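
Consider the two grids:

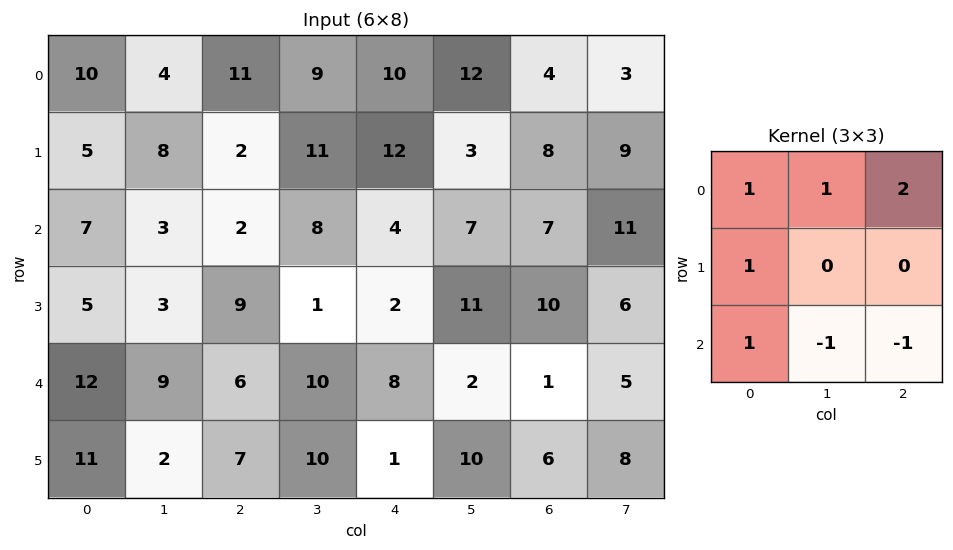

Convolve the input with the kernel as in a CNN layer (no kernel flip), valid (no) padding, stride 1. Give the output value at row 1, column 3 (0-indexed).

The receptive field on the input at this output position is [11 12 3 / 8 4 7 / 1 2 11]. Elementwise product with the kernel and sum: 11·1 + 12·1 + 3·2 + 8·1 + 1·1 + 2·-1 + 11·-1.

25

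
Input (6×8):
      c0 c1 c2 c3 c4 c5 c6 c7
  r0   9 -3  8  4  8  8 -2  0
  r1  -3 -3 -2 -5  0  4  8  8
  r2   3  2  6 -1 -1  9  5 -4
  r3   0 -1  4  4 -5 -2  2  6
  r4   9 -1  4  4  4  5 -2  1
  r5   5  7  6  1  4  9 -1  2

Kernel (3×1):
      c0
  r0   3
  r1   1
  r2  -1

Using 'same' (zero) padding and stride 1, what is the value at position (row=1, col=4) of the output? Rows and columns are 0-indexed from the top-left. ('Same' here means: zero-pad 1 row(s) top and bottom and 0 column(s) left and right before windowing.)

The receptive field on the zero-padded input at this output position is [8 / 0 / -1]. Elementwise product with the kernel and sum: 8·3 + 0·1 + -1·-1.

25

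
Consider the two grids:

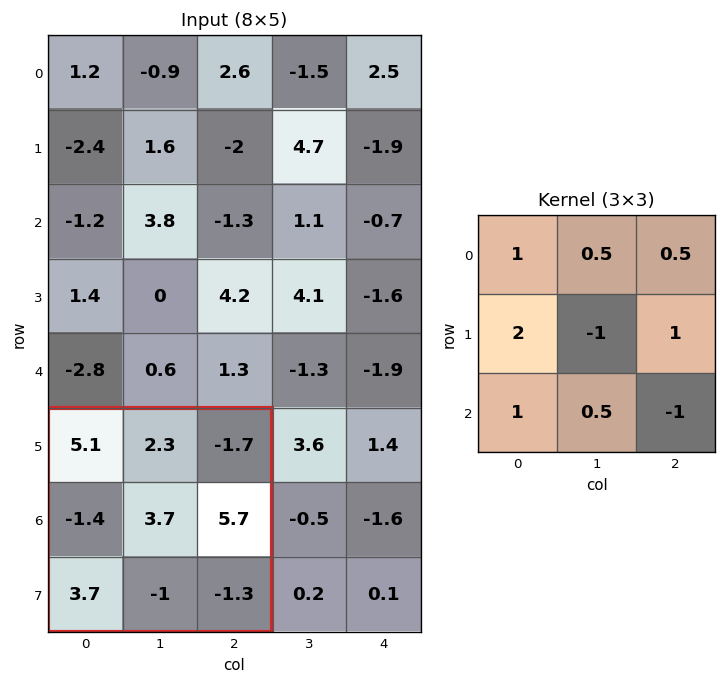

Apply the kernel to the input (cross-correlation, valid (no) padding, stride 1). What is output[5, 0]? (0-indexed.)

The receptive field on the input at this output position is [5.1 2.3 -1.7 / -1.4 3.7 5.7 / 3.7 -1 -1.3]. Elementwise product with the kernel and sum: 5.1·1 + 2.3·0.5 + -1.7·0.5 + -1.4·2 + 3.7·-1 + 5.7·1 + 3.7·1 + -1·0.5 + -1.3·-1.

9.1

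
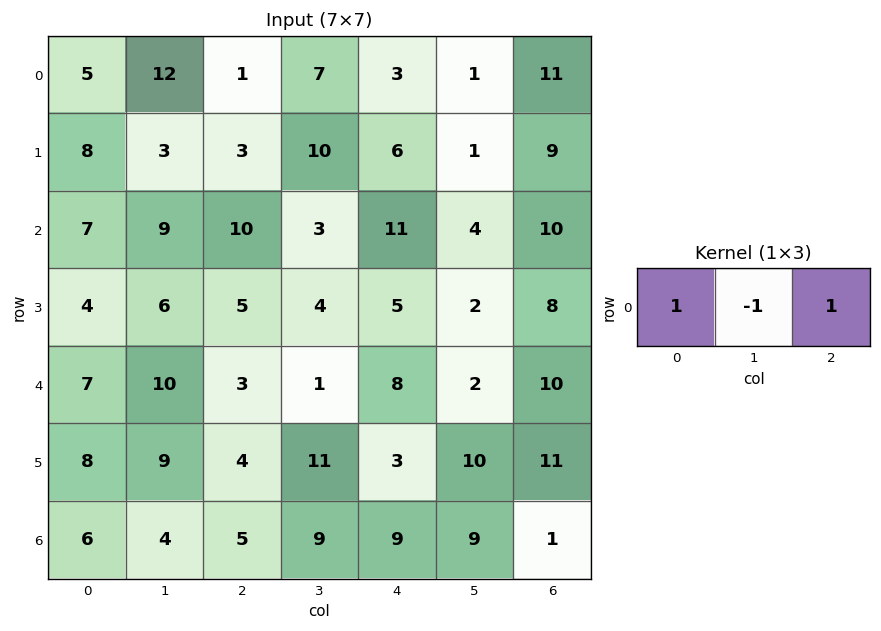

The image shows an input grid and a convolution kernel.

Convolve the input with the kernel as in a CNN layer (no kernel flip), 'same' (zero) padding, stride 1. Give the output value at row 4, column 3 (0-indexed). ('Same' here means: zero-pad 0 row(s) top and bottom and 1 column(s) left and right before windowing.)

10

The receptive field on the zero-padded input at this output position is [3 1 8]. Elementwise product with the kernel and sum: 3·1 + 1·-1 + 8·1.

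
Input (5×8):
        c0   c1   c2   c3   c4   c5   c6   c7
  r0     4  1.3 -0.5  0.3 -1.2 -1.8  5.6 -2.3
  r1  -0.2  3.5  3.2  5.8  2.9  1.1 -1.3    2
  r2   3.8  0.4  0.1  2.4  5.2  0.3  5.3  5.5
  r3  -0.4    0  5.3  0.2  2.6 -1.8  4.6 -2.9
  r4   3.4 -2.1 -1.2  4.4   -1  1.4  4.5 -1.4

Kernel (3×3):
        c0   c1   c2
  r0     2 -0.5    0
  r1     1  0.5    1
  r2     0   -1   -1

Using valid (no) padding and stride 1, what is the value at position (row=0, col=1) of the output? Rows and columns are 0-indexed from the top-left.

11.25

The receptive field on the input at this output position is [1.3 -0.5 0.3 / 3.5 3.2 5.8 / 0.4 0.1 2.4]. Elementwise product with the kernel and sum: 1.3·2 + -0.5·-0.5 + 3.5·1 + 3.2·0.5 + 5.8·1 + 0.1·-1 + 2.4·-1.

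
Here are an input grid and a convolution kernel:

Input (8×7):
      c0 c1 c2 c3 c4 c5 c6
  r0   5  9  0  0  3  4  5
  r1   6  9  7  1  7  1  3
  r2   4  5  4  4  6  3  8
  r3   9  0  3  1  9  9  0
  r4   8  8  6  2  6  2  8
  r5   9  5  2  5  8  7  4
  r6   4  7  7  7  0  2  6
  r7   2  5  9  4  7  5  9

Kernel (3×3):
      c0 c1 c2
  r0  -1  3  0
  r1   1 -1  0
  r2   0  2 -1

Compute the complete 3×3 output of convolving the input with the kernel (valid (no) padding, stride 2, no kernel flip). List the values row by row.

Output[0,0]: The receptive field on the input at this output position is [5 9 0 / 6 9 7 / 4 5 4]. Elementwise product with the kernel and sum: 5·-1 + 9·3 + 6·1 + 9·-1 + 5·2 + 4·-1.

25 8 13
30 8 -1
27 11 -1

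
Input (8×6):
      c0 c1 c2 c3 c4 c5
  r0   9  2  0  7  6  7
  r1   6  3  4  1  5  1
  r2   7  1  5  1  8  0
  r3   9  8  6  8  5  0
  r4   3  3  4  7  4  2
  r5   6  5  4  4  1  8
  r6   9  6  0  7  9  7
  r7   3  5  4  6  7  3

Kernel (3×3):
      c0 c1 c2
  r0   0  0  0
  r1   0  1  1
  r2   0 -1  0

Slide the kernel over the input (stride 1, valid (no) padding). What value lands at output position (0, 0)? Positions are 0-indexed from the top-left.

6

The receptive field on the input at this output position is [9 2 0 / 6 3 4 / 7 1 5]. Elementwise product with the kernel and sum: 3·1 + 4·1 + 1·-1.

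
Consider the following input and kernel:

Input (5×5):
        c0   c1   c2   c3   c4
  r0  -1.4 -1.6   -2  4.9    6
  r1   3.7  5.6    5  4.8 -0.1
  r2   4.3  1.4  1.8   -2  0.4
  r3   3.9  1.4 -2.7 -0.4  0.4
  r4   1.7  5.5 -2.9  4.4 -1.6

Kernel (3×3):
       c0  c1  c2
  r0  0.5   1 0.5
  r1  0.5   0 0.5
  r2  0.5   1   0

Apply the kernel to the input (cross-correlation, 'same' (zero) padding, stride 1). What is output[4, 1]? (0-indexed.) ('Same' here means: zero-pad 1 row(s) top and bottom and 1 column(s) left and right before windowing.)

1.4

The receptive field on the zero-padded input at this output position is [3.9 1.4 -2.7 / 1.7 5.5 -2.9 / 0 0 0]. Elementwise product with the kernel and sum: 3.9·0.5 + 1.4·1 + -2.7·0.5 + 1.7·0.5 + -2.9·0.5 + 0·0.5 + 0·1.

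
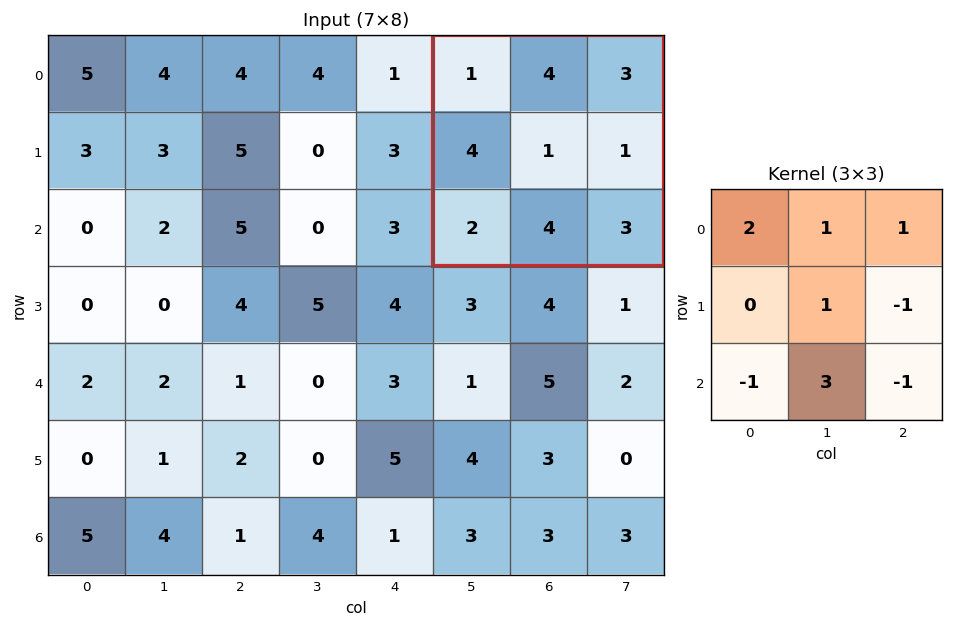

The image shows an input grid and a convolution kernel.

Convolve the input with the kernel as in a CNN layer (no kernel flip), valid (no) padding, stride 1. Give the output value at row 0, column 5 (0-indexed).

The receptive field on the input at this output position is [1 4 3 / 4 1 1 / 2 4 3]. Elementwise product with the kernel and sum: 1·2 + 4·1 + 3·1 + 1·1 + 1·-1 + 2·-1 + 4·3 + 3·-1.

16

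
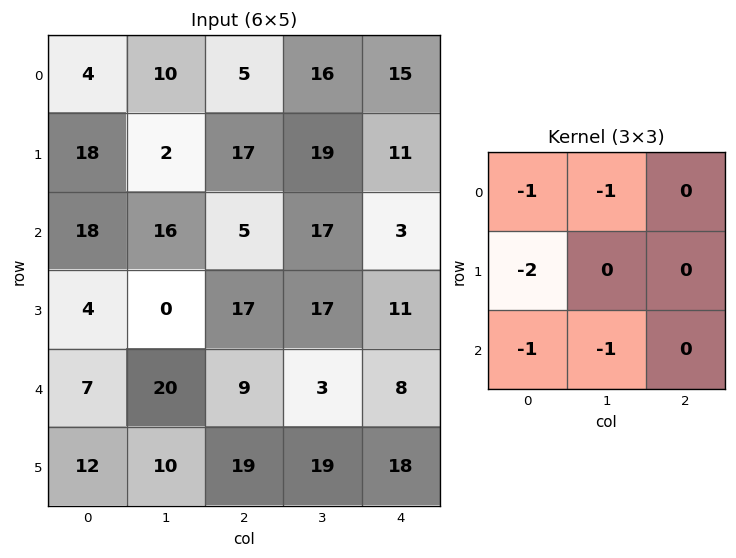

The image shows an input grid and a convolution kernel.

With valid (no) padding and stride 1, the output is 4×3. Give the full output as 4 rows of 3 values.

-84 -40 -77
-60 -68 -80
-69 -50 -68
-40 -86 -90

Output[0,0]: The receptive field on the input at this output position is [4 10 5 / 18 2 17 / 18 16 5]. Elementwise product with the kernel and sum: 4·-1 + 10·-1 + 18·-2 + 18·-1 + 16·-1.
Output[0,1]: The receptive field on the input at this output position is [10 5 16 / 2 17 19 / 16 5 17]. Elementwise product with the kernel and sum: 10·-1 + 5·-1 + 2·-2 + 16·-1 + 5·-1.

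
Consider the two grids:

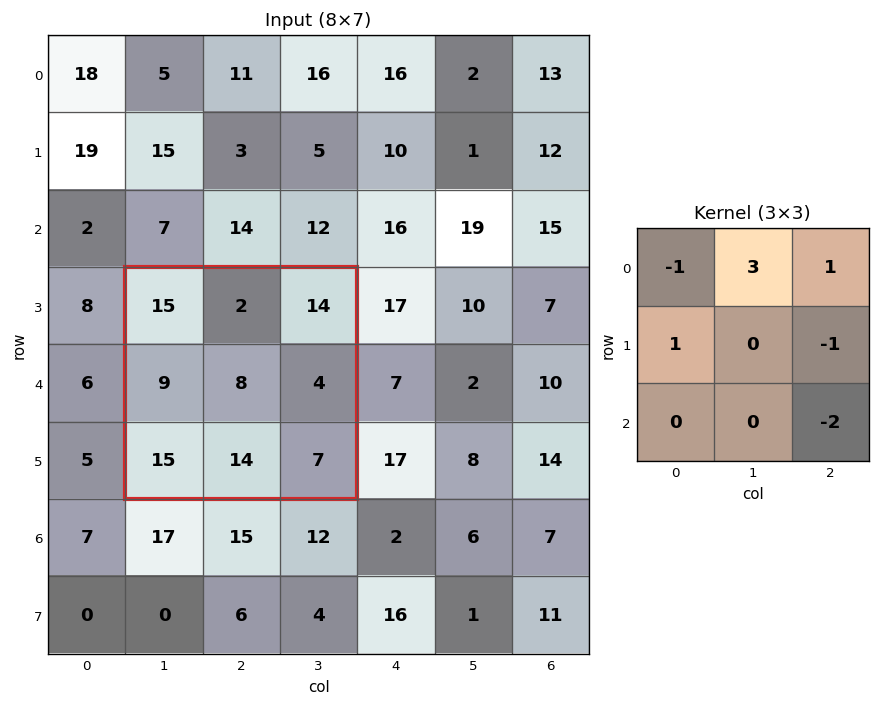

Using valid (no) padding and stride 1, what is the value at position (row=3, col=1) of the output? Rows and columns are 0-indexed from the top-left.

The receptive field on the input at this output position is [15 2 14 / 9 8 4 / 15 14 7]. Elementwise product with the kernel and sum: 15·-1 + 2·3 + 14·1 + 9·1 + 4·-1 + 7·-2.

-4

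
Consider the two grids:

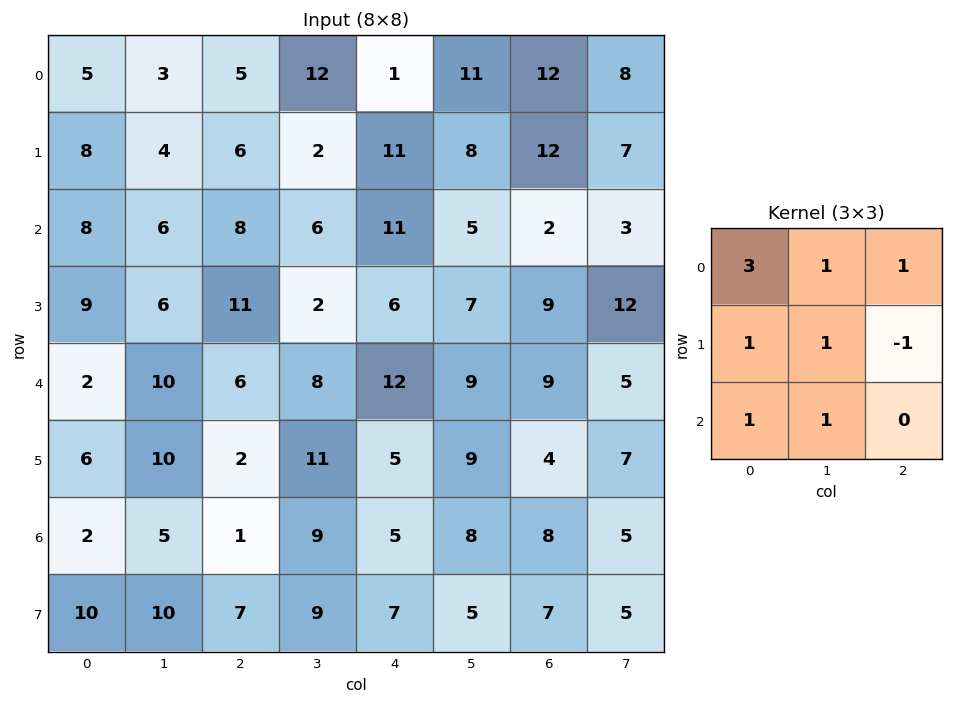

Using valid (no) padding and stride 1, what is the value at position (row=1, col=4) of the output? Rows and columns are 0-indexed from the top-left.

The receptive field on the input at this output position is [11 8 12 / 11 5 2 / 6 7 9]. Elementwise product with the kernel and sum: 11·3 + 8·1 + 12·1 + 11·1 + 5·1 + 2·-1 + 6·1 + 7·1.

80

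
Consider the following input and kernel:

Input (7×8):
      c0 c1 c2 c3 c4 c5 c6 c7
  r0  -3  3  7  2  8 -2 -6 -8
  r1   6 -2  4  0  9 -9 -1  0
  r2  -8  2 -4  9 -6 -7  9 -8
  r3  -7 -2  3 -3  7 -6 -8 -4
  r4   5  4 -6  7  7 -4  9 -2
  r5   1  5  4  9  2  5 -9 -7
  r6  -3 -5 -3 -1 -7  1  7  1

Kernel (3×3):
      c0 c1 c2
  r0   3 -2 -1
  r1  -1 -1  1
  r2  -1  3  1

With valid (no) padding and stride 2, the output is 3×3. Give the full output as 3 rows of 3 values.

Output[0,0]: The receptive field on the input at this output position is [-3 3 7 / 6 -2 4 / -8 2 -4]. Elementwise product with the kernel and sum: -3·3 + 3·-2 + 7·-1 + 6·-1 + -2·-1 + 4·1 + -8·-1 + 2·3 + -4·1.

-12 39 27
-11 17 -32
-4 -57 21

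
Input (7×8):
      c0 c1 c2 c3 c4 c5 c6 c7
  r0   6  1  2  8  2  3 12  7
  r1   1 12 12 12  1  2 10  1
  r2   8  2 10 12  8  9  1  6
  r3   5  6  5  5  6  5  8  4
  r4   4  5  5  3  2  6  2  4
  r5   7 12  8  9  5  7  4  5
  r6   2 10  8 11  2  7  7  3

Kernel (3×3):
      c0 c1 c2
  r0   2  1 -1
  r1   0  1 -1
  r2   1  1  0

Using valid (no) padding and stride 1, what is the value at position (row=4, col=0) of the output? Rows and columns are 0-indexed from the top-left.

24

The receptive field on the input at this output position is [4 5 5 / 7 12 8 / 2 10 8]. Elementwise product with the kernel and sum: 4·2 + 5·1 + 5·-1 + 12·1 + 8·-1 + 2·1 + 10·1.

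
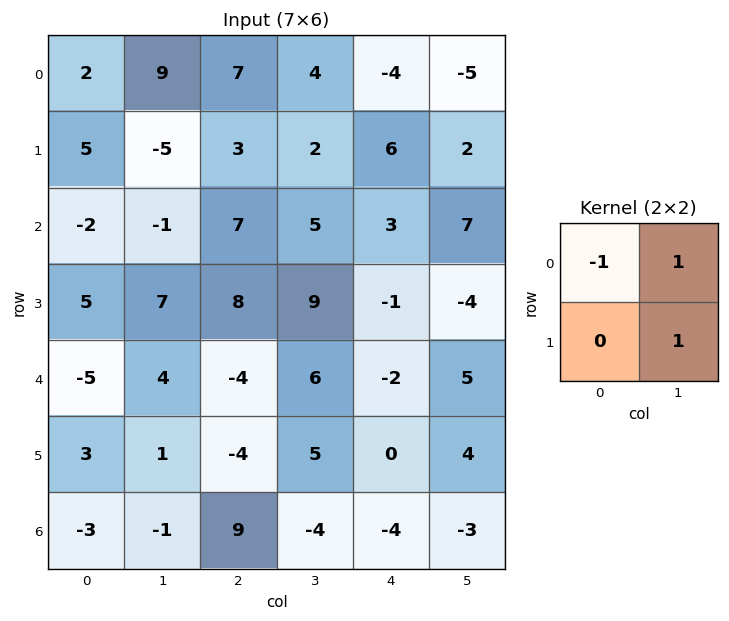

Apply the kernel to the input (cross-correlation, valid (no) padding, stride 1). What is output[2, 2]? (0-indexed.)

7

The receptive field on the input at this output position is [7 5 / 8 9]. Elementwise product with the kernel and sum: 7·-1 + 5·1 + 9·1.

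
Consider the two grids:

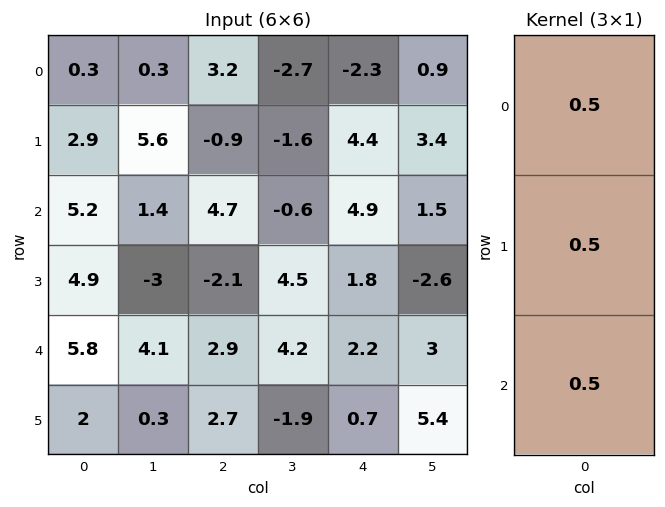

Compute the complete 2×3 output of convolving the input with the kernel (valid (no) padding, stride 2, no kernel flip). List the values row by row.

Output[0,0]: The receptive field on the input at this output position is [0.3 / 2.9 / 5.2]. Elementwise product with the kernel and sum: 0.3·0.5 + 2.9·0.5 + 5.2·0.5.

4.2 3.5 3.5
7.95 2.75 4.45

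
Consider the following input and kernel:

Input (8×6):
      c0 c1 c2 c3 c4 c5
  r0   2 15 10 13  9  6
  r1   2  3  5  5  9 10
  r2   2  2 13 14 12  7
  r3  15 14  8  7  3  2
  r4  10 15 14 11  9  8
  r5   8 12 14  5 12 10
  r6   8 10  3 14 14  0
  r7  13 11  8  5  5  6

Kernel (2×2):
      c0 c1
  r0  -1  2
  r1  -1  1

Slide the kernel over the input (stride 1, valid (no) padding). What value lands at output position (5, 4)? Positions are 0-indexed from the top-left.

The receptive field on the input at this output position is [12 10 / 14 0]. Elementwise product with the kernel and sum: 12·-1 + 10·2 + 14·-1 + 0·1.

-6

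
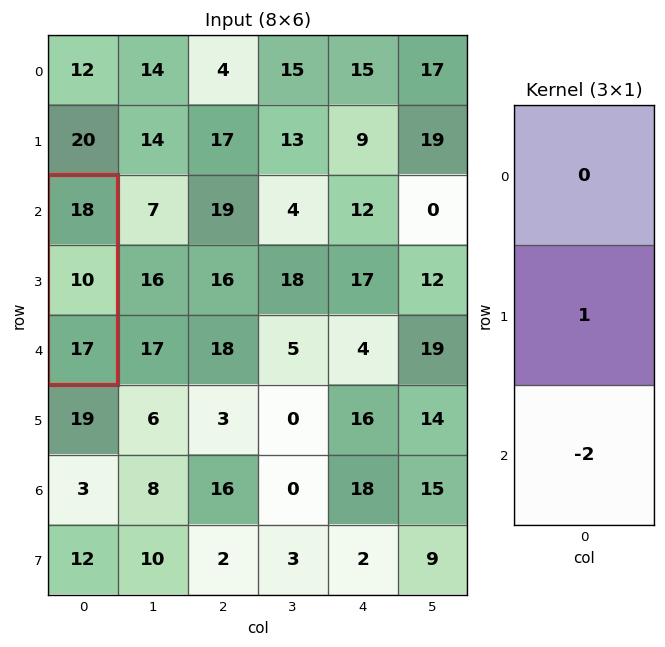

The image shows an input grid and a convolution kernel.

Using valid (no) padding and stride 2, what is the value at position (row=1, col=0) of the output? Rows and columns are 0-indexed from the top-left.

-24

The receptive field on the input at this output position is [18 / 10 / 17]. Elementwise product with the kernel and sum: 10·1 + 17·-2.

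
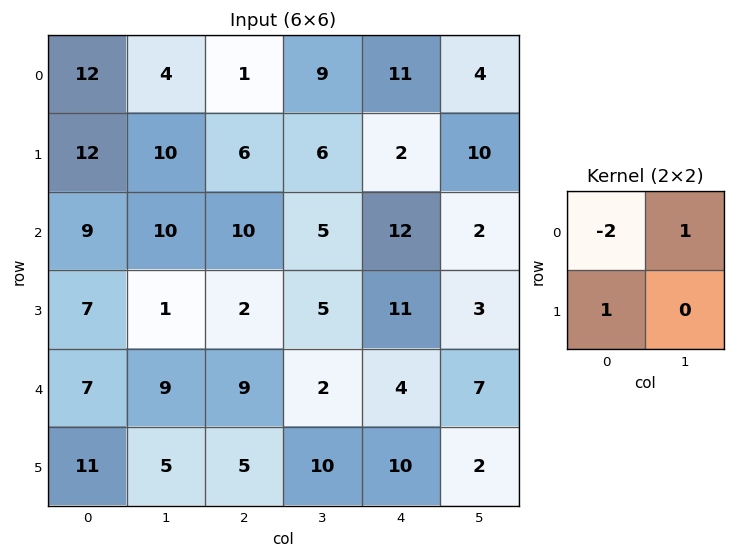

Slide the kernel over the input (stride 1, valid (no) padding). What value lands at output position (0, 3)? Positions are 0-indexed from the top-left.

-1

The receptive field on the input at this output position is [9 11 / 6 2]. Elementwise product with the kernel and sum: 9·-2 + 11·1 + 6·1.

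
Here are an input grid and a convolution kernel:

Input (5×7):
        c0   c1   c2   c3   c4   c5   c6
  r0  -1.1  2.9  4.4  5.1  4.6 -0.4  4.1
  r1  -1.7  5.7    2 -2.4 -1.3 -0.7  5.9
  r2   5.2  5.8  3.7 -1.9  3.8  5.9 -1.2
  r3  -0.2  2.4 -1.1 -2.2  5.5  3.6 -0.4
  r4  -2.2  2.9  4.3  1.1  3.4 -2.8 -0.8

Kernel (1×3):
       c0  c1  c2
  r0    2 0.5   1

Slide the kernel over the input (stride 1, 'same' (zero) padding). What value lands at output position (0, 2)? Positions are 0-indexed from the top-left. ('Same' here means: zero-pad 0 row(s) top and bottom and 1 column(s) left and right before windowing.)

13.1

The receptive field on the zero-padded input at this output position is [2.9 4.4 5.1]. Elementwise product with the kernel and sum: 2.9·2 + 4.4·0.5 + 5.1·1.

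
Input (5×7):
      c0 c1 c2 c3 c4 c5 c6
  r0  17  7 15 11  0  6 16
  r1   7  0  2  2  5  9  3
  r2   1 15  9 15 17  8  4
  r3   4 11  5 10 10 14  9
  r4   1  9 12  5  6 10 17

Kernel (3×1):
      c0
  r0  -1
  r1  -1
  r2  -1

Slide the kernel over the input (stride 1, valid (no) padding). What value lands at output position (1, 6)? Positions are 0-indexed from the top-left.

-16

The receptive field on the input at this output position is [3 / 4 / 9]. Elementwise product with the kernel and sum: 3·-1 + 4·-1 + 9·-1.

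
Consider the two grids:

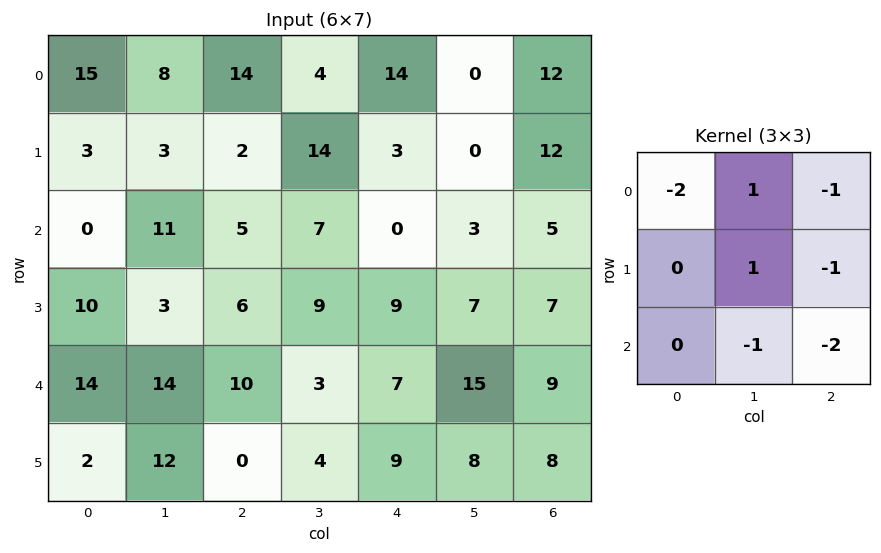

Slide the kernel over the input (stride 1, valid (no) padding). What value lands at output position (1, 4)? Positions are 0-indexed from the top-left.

The receptive field on the input at this output position is [3 0 12 / 0 3 5 / 9 7 7]. Elementwise product with the kernel and sum: 3·-2 + 0·1 + 12·-1 + 3·1 + 5·-1 + 7·-1 + 7·-2.

-41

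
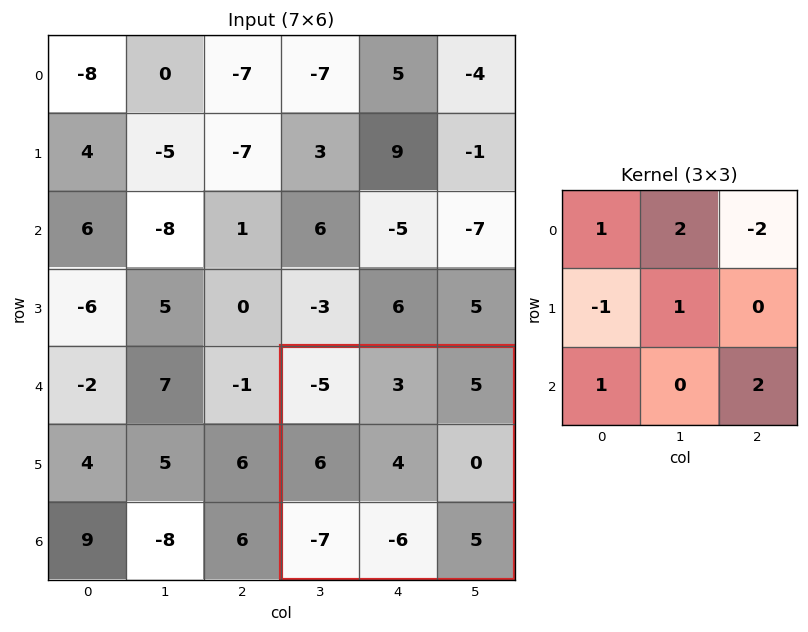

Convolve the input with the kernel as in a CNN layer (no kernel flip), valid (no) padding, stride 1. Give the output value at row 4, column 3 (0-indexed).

The receptive field on the input at this output position is [-5 3 5 / 6 4 0 / -7 -6 5]. Elementwise product with the kernel and sum: -5·1 + 3·2 + 5·-2 + 6·-1 + 4·1 + -7·1 + 5·2.

-8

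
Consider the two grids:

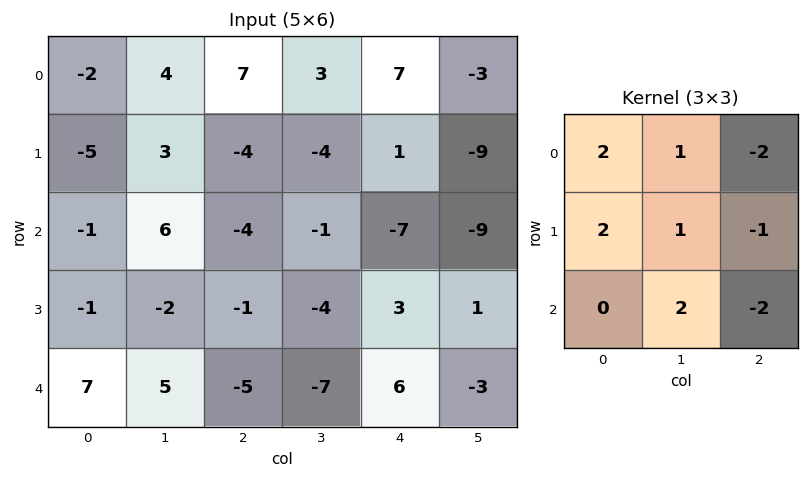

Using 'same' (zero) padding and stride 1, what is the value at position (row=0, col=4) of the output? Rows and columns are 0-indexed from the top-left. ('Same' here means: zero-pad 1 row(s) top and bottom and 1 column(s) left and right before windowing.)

36

The receptive field on the zero-padded input at this output position is [0 0 0 / 3 7 -3 / -4 1 -9]. Elementwise product with the kernel and sum: 0·2 + 0·1 + 0·-2 + 3·2 + 7·1 + -3·-1 + 1·2 + -9·-2.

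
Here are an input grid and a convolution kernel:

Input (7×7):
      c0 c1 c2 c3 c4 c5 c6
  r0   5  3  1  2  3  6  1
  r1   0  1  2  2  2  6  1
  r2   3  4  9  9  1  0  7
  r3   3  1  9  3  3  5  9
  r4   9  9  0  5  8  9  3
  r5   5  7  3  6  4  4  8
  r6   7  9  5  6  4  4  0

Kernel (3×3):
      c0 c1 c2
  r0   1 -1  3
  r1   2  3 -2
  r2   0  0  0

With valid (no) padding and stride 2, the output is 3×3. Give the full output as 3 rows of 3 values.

Output[0,0]: The receptive field on the input at this output position is [5 3 1 / 0 1 2 / 3 4 9]. Elementwise product with the kernel and sum: 5·1 + 3·-1 + 1·3 + 0·2 + 1·3 + 2·-2.

4 14 20
17 24 25
25 35 12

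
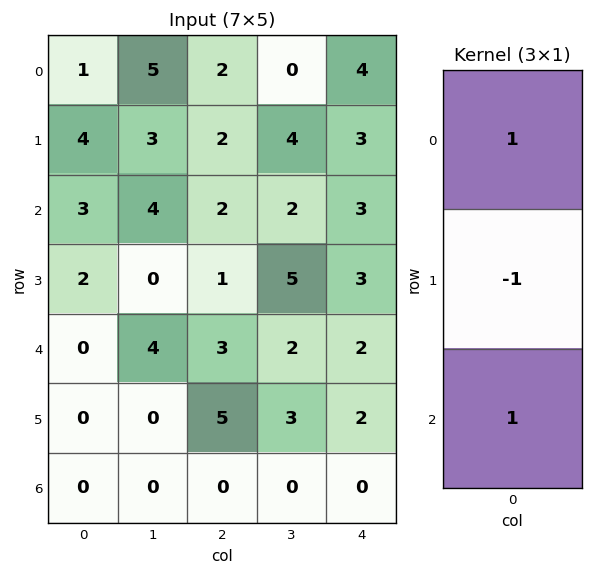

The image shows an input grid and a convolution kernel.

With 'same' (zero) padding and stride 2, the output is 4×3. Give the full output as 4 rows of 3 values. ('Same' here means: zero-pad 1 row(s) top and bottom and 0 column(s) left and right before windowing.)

3 0 -1
3 1 3
2 3 3
0 5 2

Output[0,0]: The receptive field on the zero-padded input at this output position is [0 / 1 / 4]. Elementwise product with the kernel and sum: 0·1 + 1·-1 + 4·1.
Output[0,1]: The receptive field on the zero-padded input at this output position is [0 / 2 / 2]. Elementwise product with the kernel and sum: 0·1 + 2·-1 + 2·1.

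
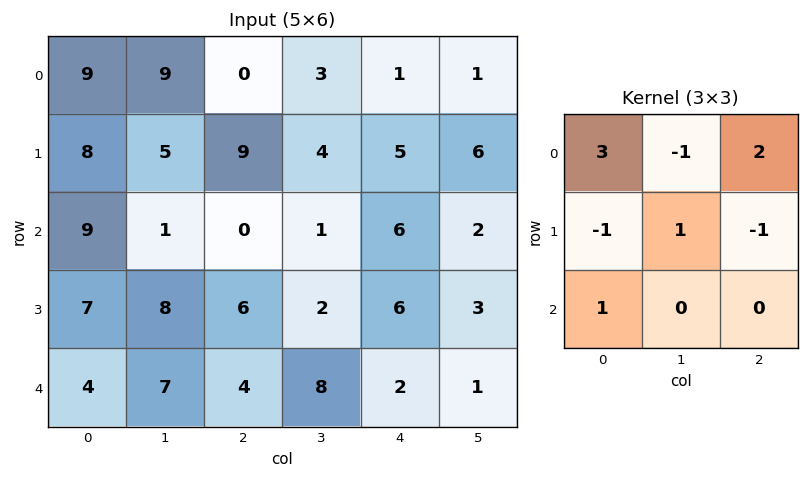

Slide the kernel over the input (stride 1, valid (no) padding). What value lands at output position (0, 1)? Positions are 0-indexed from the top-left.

The receptive field on the input at this output position is [9 0 3 / 5 9 4 / 1 0 1]. Elementwise product with the kernel and sum: 9·3 + 0·-1 + 3·2 + 5·-1 + 9·1 + 4·-1 + 1·1.

34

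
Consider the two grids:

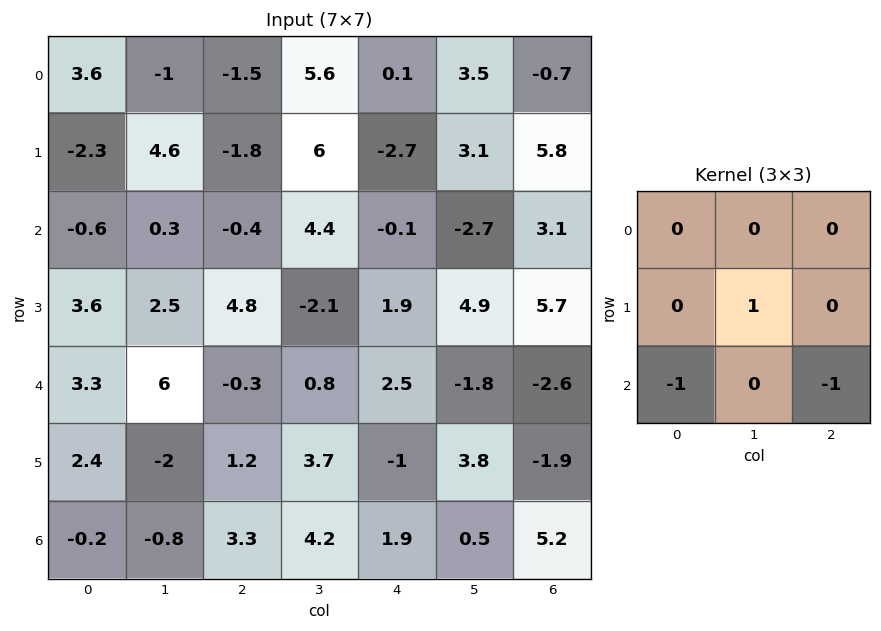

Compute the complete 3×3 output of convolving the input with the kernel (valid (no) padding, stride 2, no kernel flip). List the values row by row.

Output[0,0]: The receptive field on the input at this output position is [3.6 -1 -1.5 / -2.3 4.6 -1.8 / -0.6 0.3 -0.4]. Elementwise product with the kernel and sum: 4.6·1 + -0.6·-1 + -0.4·-1.

5.6 6.5 0.1
-0.5 -4.3 5
-5.1 -1.5 -3.3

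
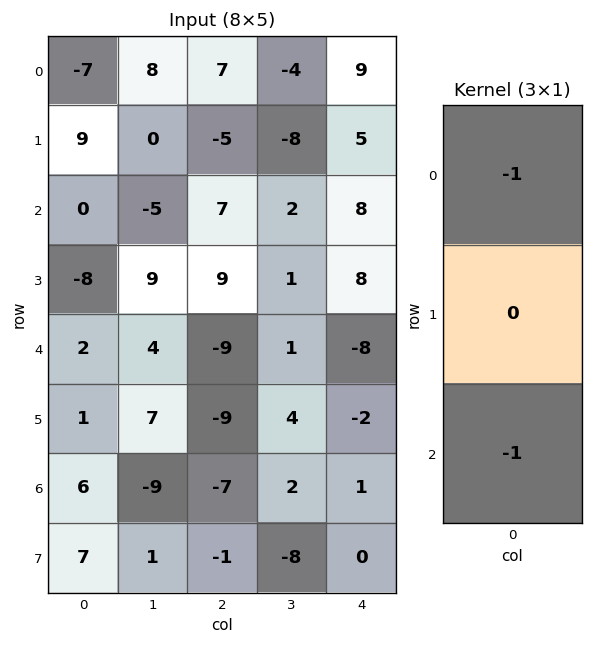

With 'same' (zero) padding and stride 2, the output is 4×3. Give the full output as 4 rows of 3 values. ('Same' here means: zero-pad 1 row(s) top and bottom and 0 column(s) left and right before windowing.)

Output[0,0]: The receptive field on the zero-padded input at this output position is [0 / -7 / 9]. Elementwise product with the kernel and sum: 0·-1 + 9·-1.

-9 5 -5
-1 -4 -13
7 0 -6
-8 10 2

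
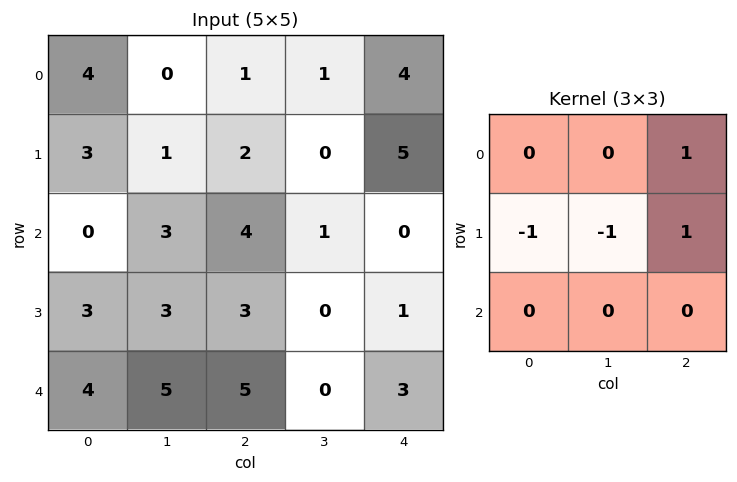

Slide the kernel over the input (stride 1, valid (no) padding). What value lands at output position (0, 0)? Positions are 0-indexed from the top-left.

The receptive field on the input at this output position is [4 0 1 / 3 1 2 / 0 3 4]. Elementwise product with the kernel and sum: 1·1 + 3·-1 + 1·-1 + 2·1.

-1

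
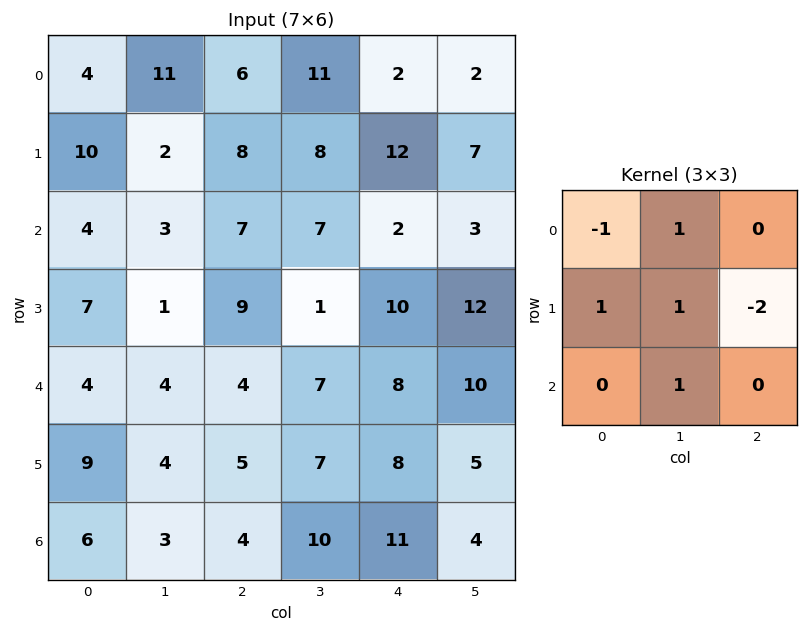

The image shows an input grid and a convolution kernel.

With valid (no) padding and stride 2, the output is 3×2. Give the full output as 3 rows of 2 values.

Output[0,0]: The receptive field on the input at this output position is [4 11 6 / 10 2 8 / 4 3 7]. Elementwise product with the kernel and sum: 4·-1 + 11·1 + 10·1 + 2·1 + 8·-2 + 3·1.

6 4
-7 -3
6 9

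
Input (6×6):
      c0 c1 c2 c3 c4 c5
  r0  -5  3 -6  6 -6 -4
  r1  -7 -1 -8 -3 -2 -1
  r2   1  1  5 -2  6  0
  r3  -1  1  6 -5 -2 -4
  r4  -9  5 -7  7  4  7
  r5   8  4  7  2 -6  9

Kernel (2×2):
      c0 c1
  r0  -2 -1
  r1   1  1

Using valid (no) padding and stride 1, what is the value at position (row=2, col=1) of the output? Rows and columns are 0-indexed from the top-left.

The receptive field on the input at this output position is [1 5 / 1 6]. Elementwise product with the kernel and sum: 1·-2 + 5·-1 + 1·1 + 6·1.

0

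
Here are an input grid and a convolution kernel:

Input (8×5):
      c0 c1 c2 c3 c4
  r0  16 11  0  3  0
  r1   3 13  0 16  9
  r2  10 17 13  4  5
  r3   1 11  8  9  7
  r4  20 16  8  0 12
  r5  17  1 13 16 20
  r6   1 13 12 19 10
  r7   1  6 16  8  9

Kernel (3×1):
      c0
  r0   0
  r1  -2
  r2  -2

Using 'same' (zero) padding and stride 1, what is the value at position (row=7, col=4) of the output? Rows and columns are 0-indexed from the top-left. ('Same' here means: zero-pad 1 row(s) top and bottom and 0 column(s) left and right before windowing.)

The receptive field on the zero-padded input at this output position is [10 / 9 / 0]. Elementwise product with the kernel and sum: 9·-2 + 0·-2.

-18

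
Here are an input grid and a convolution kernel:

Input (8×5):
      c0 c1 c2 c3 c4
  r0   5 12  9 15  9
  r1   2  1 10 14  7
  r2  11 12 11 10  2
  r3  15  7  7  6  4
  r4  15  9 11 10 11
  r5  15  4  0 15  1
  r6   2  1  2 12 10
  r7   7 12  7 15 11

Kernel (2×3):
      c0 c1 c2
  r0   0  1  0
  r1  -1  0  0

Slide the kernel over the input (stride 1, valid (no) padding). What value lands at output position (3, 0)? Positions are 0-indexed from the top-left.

The receptive field on the input at this output position is [15 7 7 / 15 9 11]. Elementwise product with the kernel and sum: 7·1 + 15·-1.

-8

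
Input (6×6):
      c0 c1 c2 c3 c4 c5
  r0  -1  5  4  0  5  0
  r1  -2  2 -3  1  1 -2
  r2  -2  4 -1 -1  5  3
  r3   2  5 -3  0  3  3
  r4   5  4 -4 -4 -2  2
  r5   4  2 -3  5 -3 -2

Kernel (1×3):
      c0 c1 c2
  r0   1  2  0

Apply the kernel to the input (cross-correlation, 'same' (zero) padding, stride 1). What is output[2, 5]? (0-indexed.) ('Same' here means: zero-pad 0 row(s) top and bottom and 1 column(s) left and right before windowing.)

The receptive field on the zero-padded input at this output position is [5 3 0]. Elementwise product with the kernel and sum: 5·1 + 3·2.

11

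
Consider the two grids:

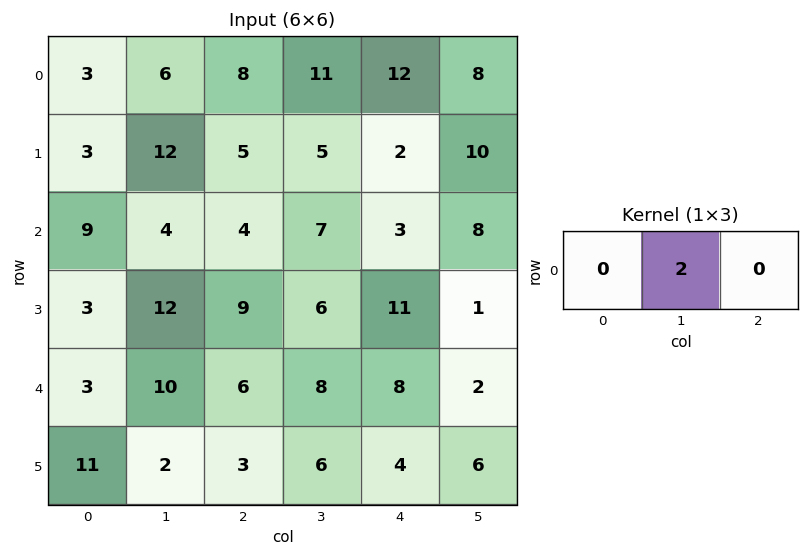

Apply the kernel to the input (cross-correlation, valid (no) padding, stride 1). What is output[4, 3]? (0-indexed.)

16

The receptive field on the input at this output position is [8 8 2]. Elementwise product with the kernel and sum: 8·2.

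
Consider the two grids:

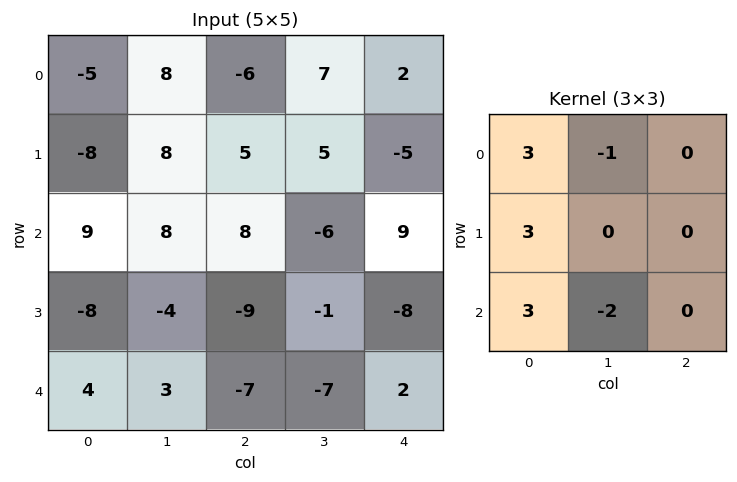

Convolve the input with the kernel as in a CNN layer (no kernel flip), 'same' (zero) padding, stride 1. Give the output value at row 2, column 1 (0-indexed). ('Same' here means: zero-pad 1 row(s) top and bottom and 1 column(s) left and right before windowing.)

The receptive field on the zero-padded input at this output position is [-8 8 5 / 9 8 8 / -8 -4 -9]. Elementwise product with the kernel and sum: -8·3 + 8·-1 + 9·3 + -8·3 + -4·-2.

-21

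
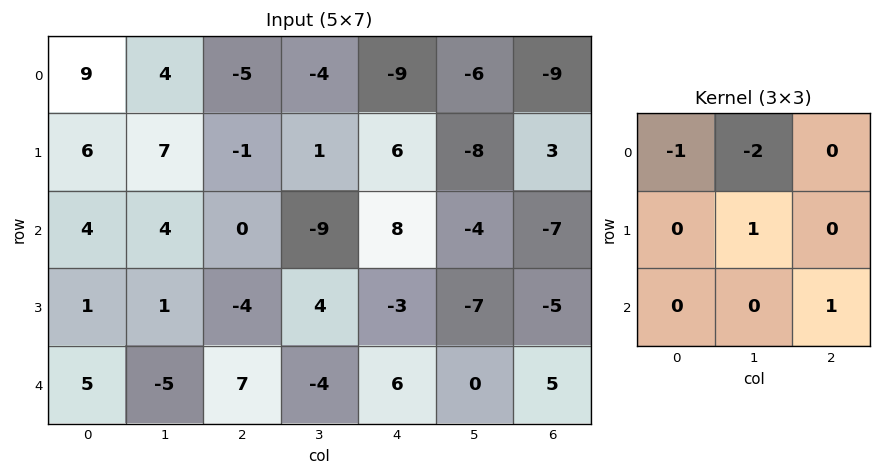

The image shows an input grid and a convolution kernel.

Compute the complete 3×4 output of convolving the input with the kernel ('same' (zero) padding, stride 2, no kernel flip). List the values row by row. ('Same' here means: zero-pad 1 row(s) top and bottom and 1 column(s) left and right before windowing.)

Output[0,0]: The receptive field on the zero-padded input at this output position is [0 0 0 / 0 9 4 / 0 6 7]. Elementwise product with the kernel and sum: 0·-1 + 0·-2 + 9·1 + 7·1.

16 -4 -17 -9
-7 -1 -12 -5
3 14 8 22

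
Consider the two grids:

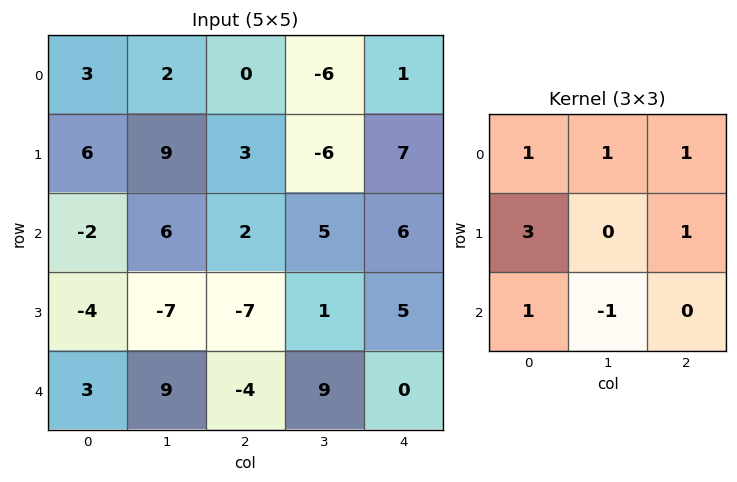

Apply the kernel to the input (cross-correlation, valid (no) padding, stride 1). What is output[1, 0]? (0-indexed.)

17

The receptive field on the input at this output position is [6 9 3 / -2 6 2 / -4 -7 -7]. Elementwise product with the kernel and sum: 6·1 + 9·1 + 3·1 + -2·3 + 2·1 + -4·1 + -7·-1.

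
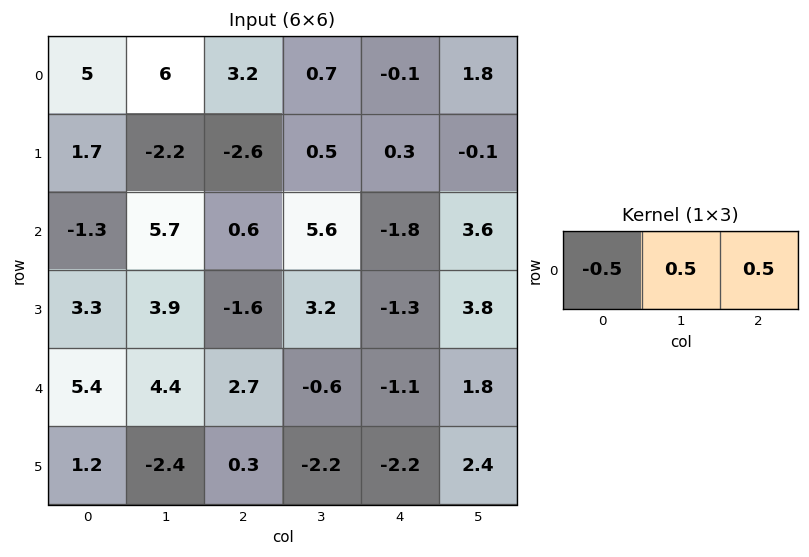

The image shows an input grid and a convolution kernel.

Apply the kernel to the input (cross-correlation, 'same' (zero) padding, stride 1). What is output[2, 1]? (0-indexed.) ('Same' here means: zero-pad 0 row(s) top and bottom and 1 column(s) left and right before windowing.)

The receptive field on the zero-padded input at this output position is [-1.3 5.7 0.6]. Elementwise product with the kernel and sum: -1.3·-0.5 + 5.7·0.5 + 0.6·0.5.

3.8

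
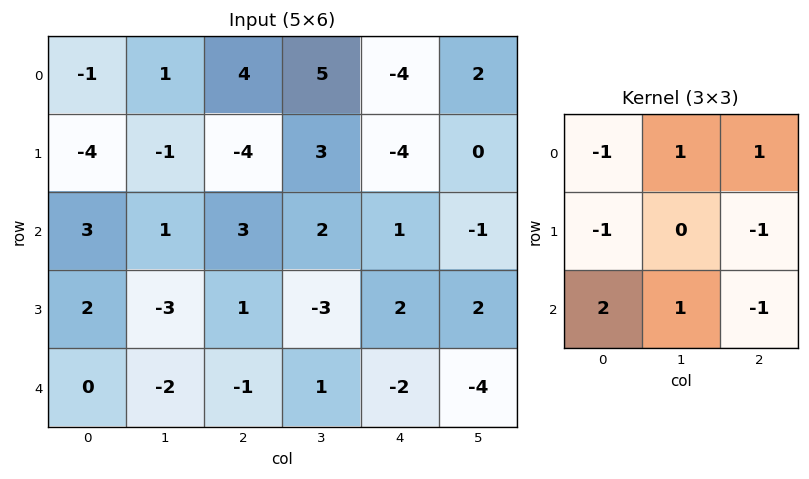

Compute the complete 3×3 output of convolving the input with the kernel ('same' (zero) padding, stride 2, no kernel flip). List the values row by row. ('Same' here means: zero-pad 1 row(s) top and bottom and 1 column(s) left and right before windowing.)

-4 -15 -5
-1 -5 -14
1 2 10

Output[0,0]: The receptive field on the zero-padded input at this output position is [0 0 0 / 0 -1 1 / 0 -4 -1]. Elementwise product with the kernel and sum: 0·-1 + 0·1 + 0·1 + 0·-1 + 1·-1 + 0·2 + -4·1 + -1·-1.
Output[0,1]: The receptive field on the zero-padded input at this output position is [0 0 0 / 1 4 5 / -1 -4 3]. Elementwise product with the kernel and sum: 0·-1 + 0·1 + 0·1 + 1·-1 + 5·-1 + -1·2 + -4·1 + 3·-1.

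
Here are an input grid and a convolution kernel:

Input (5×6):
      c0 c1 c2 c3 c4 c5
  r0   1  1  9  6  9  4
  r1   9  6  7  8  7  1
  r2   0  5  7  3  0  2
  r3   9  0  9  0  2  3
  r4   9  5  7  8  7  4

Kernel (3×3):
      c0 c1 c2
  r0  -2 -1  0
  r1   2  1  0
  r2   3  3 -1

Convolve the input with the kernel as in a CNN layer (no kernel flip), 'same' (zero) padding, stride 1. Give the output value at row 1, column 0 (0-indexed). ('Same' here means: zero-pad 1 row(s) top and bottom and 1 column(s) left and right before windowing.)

3

The receptive field on the zero-padded input at this output position is [0 1 1 / 0 9 6 / 0 0 5]. Elementwise product with the kernel and sum: 0·-2 + 1·-1 + 0·2 + 9·1 + 0·3 + 0·3 + 5·-1.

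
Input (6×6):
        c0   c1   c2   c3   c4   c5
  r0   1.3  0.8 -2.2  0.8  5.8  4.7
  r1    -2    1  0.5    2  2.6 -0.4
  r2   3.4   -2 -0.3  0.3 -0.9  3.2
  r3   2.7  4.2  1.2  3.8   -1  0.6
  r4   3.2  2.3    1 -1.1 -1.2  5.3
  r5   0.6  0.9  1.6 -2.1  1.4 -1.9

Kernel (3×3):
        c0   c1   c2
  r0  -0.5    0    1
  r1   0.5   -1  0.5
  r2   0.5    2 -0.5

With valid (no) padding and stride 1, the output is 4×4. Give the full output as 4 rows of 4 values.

Output[0,0]: The receptive field on the input at this output position is [1.3 0.8 -2.2 / -2 1 0.5 / 3.4 -2 -0.3]. Elementwise product with the kernel and sum: 1.3·-0.5 + -2.2·1 + -2·0.5 + 1·-1 + 0.5·0.5 + 3.4·0.5 + -2·2 + -0.3·-0.5.

-6.75 -0.35 7.35 -0.75
14.2 3.55 10.15 0.85
1.45 7.8 -5.55 0.65
0.95 6 -4.7 4.7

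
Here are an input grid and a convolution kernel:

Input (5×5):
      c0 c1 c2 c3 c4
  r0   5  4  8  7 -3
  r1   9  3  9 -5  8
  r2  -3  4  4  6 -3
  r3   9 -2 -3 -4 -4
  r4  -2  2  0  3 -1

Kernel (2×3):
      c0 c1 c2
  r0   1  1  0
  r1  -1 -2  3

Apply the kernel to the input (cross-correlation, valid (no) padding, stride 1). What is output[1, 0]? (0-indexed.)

19

The receptive field on the input at this output position is [9 3 9 / -3 4 4]. Elementwise product with the kernel and sum: 9·1 + 3·1 + -3·-1 + 4·-2 + 4·3.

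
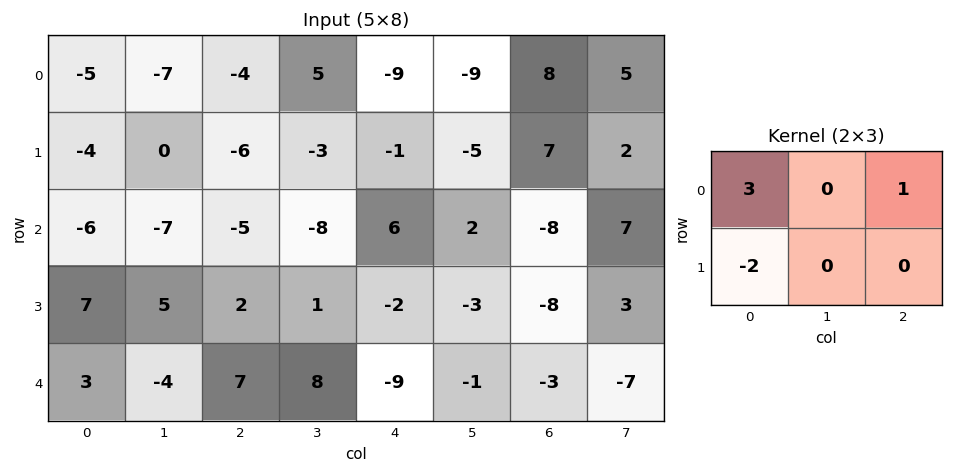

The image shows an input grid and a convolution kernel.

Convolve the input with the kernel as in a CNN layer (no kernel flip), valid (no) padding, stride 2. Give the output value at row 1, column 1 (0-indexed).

The receptive field on the input at this output position is [-5 -8 6 / 2 1 -2]. Elementwise product with the kernel and sum: -5·3 + 6·1 + 2·-2.

-13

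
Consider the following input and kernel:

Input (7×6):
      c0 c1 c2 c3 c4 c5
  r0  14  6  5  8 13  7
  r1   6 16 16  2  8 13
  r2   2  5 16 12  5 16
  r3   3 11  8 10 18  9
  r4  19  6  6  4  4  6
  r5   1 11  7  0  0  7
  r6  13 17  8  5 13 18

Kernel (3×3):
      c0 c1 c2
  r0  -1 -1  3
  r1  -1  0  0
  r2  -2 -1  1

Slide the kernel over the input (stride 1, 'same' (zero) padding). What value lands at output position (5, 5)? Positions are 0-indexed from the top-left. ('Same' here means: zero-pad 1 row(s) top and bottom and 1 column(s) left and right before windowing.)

The receptive field on the zero-padded input at this output position is [4 6 0 / 0 7 0 / 13 18 0]. Elementwise product with the kernel and sum: 4·-1 + 6·-1 + 0·3 + 0·-1 + 13·-2 + 18·-1 + 0·1.

-54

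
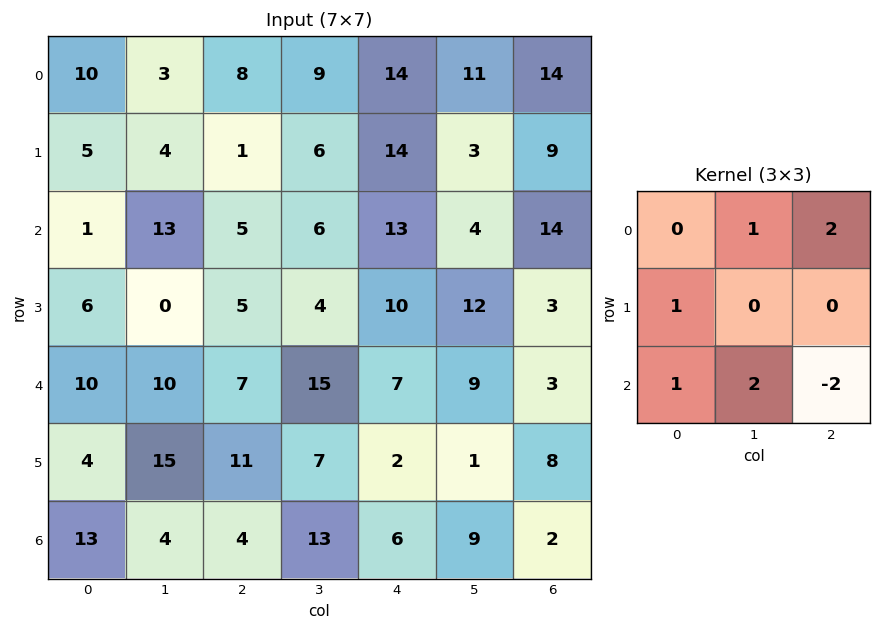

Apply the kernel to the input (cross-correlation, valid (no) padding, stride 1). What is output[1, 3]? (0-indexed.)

The receptive field on the input at this output position is [6 14 3 / 6 13 4 / 4 10 12]. Elementwise product with the kernel and sum: 14·1 + 3·2 + 6·1 + 4·1 + 10·2 + 12·-2.

26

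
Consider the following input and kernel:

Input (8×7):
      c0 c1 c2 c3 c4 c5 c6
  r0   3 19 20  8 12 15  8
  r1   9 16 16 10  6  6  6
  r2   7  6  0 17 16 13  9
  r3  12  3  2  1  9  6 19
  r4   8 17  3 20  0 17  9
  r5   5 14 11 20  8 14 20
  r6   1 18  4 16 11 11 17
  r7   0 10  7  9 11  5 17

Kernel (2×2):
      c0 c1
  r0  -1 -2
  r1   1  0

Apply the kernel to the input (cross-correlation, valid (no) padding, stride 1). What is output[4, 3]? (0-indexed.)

0

The receptive field on the input at this output position is [20 0 / 20 8]. Elementwise product with the kernel and sum: 20·-1 + 0·-2 + 20·1.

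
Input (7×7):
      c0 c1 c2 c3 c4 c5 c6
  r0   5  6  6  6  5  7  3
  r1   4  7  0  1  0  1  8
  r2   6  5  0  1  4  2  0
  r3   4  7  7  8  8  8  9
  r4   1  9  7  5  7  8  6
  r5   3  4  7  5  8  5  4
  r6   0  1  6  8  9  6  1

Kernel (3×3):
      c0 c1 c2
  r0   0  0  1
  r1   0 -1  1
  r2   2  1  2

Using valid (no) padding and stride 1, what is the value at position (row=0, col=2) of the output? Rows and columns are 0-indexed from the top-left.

The receptive field on the input at this output position is [6 6 5 / 0 1 0 / 0 1 4]. Elementwise product with the kernel and sum: 5·1 + 1·-1 + 0·1 + 0·2 + 1·1 + 4·2.

13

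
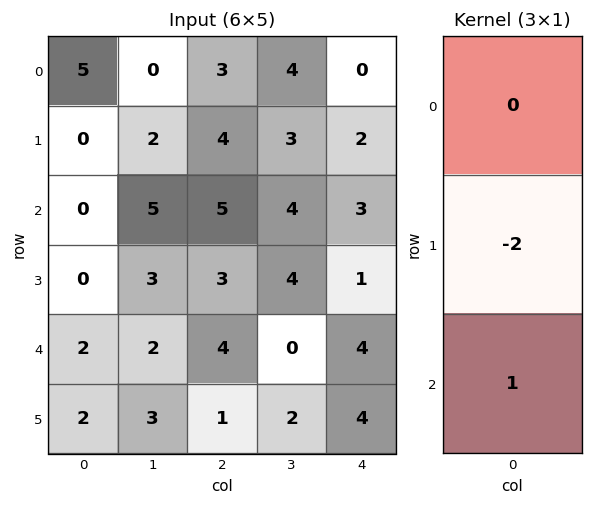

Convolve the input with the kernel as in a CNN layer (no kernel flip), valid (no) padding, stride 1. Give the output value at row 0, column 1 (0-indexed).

1

The receptive field on the input at this output position is [0 / 2 / 5]. Elementwise product with the kernel and sum: 2·-2 + 5·1.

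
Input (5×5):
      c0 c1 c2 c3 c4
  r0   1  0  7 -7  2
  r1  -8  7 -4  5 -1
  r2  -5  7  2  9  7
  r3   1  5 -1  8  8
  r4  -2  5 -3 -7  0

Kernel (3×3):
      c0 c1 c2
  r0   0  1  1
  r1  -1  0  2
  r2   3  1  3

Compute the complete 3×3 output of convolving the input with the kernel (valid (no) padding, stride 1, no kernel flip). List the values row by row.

5 53 33
17 50 45
-4 13 17

Output[0,0]: The receptive field on the input at this output position is [1 0 7 / -8 7 -4 / -5 7 2]. Elementwise product with the kernel and sum: 0·1 + 7·1 + -8·-1 + -4·2 + -5·3 + 7·1 + 2·3.
Output[0,1]: The receptive field on the input at this output position is [0 7 -7 / 7 -4 5 / 7 2 9]. Elementwise product with the kernel and sum: 7·1 + -7·1 + 7·-1 + 5·2 + 7·3 + 2·1 + 9·3.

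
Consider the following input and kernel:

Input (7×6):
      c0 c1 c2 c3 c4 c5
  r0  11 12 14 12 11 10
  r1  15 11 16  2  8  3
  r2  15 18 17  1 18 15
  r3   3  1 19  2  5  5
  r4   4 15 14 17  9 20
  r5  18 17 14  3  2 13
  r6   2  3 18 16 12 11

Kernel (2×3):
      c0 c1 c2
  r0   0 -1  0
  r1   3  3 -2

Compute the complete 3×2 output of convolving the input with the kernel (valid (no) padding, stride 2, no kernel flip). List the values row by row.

Output[0,0]: The receptive field on the input at this output position is [11 12 14 / 15 11 16]. Elementwise product with the kernel and sum: 12·-1 + 15·3 + 11·3 + 16·-2.

34 26
-44 52
62 30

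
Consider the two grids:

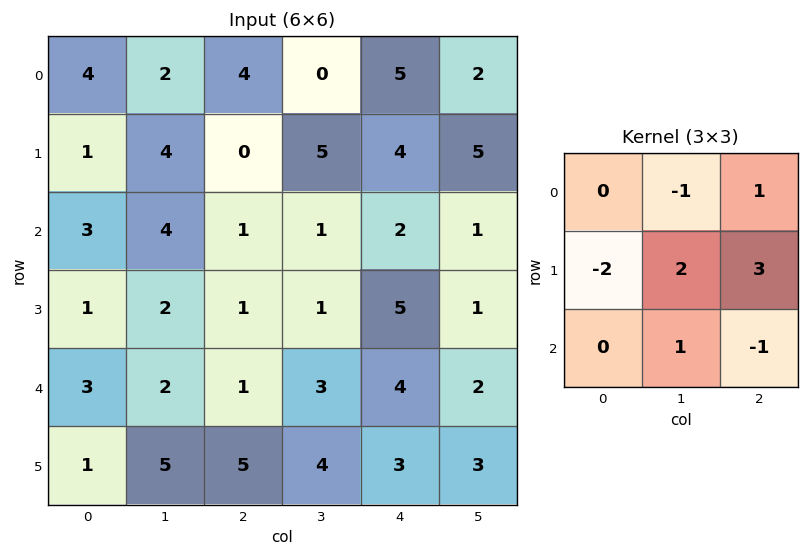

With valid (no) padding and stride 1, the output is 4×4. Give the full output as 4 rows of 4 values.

11 3 26 11
2 2 1 10
3 -1 15 12
0 8 21 4

Output[0,0]: The receptive field on the input at this output position is [4 2 4 / 1 4 0 / 3 4 1]. Elementwise product with the kernel and sum: 2·-1 + 4·1 + 1·-2 + 4·2 + 0·3 + 4·1 + 1·-1.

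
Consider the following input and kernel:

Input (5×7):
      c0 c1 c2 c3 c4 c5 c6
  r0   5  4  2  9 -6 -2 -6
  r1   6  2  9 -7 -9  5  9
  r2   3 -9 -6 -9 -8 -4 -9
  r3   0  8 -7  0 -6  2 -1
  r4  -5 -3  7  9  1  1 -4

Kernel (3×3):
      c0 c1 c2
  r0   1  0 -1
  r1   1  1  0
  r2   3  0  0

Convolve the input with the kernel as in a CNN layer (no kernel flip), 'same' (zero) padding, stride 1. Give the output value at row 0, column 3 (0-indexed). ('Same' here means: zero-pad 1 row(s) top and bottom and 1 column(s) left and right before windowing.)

The receptive field on the zero-padded input at this output position is [0 0 0 / 2 9 -6 / 9 -7 -9]. Elementwise product with the kernel and sum: 0·1 + 0·-1 + 2·1 + 9·1 + 9·3.

38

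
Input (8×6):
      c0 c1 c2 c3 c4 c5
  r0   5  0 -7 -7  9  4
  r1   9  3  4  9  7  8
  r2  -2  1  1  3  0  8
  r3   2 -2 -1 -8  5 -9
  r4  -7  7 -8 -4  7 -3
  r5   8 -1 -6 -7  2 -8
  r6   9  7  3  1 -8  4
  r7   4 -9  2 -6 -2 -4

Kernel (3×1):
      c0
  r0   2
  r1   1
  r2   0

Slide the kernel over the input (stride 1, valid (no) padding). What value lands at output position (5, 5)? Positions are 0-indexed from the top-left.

The receptive field on the input at this output position is [-8 / 4 / -4]. Elementwise product with the kernel and sum: -8·2 + 4·1.

-12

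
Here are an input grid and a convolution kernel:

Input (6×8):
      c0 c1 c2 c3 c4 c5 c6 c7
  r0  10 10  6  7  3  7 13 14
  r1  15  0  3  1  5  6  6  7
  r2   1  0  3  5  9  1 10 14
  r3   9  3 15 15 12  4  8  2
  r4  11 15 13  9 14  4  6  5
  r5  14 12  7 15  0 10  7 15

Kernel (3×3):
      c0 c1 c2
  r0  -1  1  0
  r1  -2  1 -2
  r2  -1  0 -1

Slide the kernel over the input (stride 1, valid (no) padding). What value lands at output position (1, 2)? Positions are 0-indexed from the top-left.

The receptive field on the input at this output position is [3 1 5 / 3 5 9 / 15 15 12]. Elementwise product with the kernel and sum: 3·-1 + 1·1 + 3·-2 + 5·1 + 9·-2 + 15·-1 + 12·-1.

-48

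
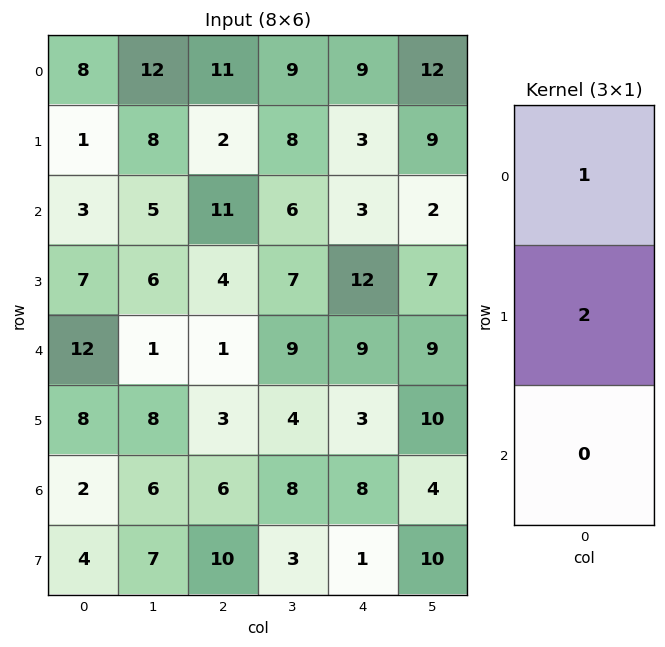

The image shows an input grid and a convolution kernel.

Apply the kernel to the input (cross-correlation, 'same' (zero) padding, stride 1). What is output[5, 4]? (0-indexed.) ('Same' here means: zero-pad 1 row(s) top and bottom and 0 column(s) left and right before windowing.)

The receptive field on the zero-padded input at this output position is [9 / 3 / 8]. Elementwise product with the kernel and sum: 9·1 + 3·2.

15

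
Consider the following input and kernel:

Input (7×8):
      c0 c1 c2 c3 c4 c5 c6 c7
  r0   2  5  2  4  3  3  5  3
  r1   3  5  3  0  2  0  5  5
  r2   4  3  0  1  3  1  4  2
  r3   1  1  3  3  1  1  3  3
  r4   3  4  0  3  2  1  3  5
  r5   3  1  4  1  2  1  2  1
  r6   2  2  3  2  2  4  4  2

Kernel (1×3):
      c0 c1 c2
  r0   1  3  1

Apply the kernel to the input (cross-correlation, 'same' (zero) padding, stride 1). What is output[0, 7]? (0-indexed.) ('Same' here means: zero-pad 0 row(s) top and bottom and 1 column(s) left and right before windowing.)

The receptive field on the zero-padded input at this output position is [5 3 0]. Elementwise product with the kernel and sum: 5·1 + 3·3 + 0·1.

14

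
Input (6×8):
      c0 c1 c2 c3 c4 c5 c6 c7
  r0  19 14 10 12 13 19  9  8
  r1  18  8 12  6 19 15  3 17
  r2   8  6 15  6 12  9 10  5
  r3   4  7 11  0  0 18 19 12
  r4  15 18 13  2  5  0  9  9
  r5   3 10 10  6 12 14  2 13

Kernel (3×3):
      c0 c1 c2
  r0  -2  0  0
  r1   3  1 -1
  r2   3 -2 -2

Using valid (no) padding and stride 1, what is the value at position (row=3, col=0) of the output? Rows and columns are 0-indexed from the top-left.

11

The receptive field on the input at this output position is [4 7 11 / 15 18 13 / 3 10 10]. Elementwise product with the kernel and sum: 4·-2 + 15·3 + 18·1 + 13·-1 + 3·3 + 10·-2 + 10·-2.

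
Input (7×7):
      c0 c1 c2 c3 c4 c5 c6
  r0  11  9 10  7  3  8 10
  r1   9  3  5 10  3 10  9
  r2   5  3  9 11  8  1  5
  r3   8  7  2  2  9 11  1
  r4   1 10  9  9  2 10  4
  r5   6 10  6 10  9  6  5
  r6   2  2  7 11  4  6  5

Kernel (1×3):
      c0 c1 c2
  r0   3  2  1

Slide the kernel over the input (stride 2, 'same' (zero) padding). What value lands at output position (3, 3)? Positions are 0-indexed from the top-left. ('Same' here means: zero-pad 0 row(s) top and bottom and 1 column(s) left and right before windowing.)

The receptive field on the zero-padded input at this output position is [6 5 0]. Elementwise product with the kernel and sum: 6·3 + 5·2 + 0·1.

28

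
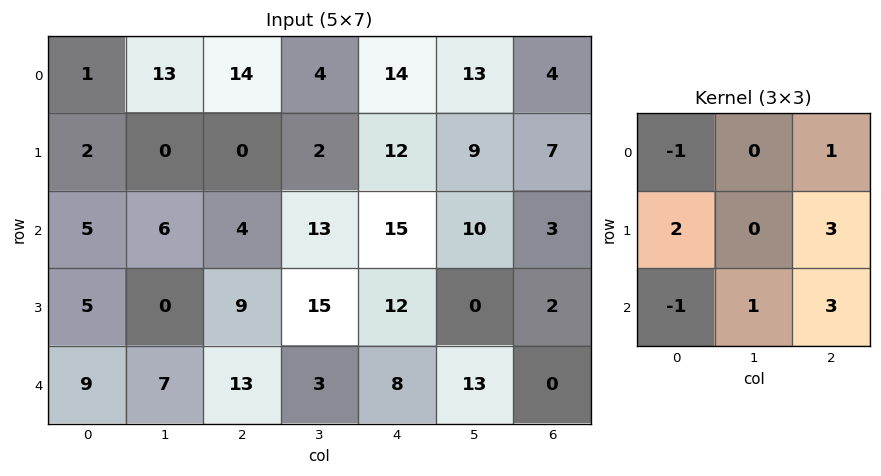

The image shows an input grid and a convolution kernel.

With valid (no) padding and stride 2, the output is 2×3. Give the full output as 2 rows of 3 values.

30 90 39
73 79 23

Output[0,0]: The receptive field on the input at this output position is [1 13 14 / 2 0 0 / 5 6 4]. Elementwise product with the kernel and sum: 1·-1 + 14·1 + 2·2 + 0·3 + 5·-1 + 6·1 + 4·3.
Output[0,1]: The receptive field on the input at this output position is [14 4 14 / 0 2 12 / 4 13 15]. Elementwise product with the kernel and sum: 14·-1 + 14·1 + 0·2 + 12·3 + 4·-1 + 13·1 + 15·3.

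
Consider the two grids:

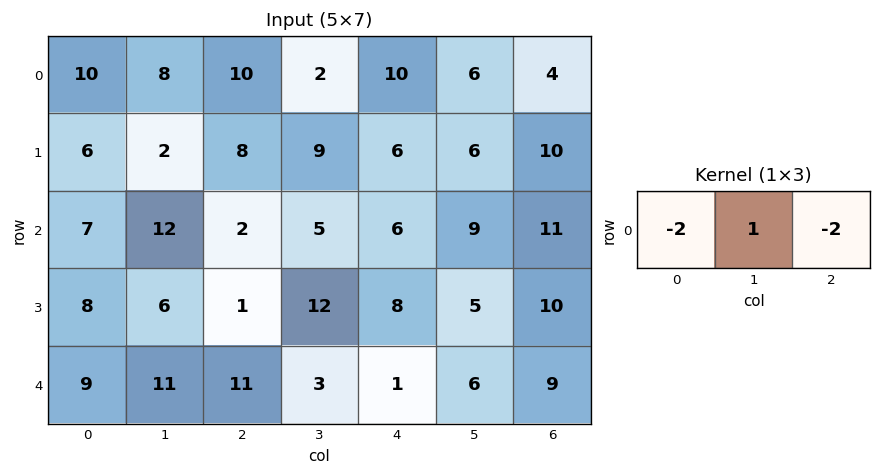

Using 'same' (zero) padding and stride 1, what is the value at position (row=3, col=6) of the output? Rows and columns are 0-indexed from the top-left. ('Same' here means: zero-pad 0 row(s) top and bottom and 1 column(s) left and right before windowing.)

0

The receptive field on the zero-padded input at this output position is [5 10 0]. Elementwise product with the kernel and sum: 5·-2 + 10·1 + 0·-2.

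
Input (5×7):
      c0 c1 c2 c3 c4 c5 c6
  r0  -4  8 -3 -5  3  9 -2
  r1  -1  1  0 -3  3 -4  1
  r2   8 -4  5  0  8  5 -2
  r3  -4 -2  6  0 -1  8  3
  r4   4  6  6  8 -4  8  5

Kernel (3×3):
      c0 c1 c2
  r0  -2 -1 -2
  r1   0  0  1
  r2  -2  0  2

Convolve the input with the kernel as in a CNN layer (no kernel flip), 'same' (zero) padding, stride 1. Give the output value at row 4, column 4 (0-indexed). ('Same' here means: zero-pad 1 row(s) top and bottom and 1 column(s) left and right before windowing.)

-7

The receptive field on the zero-padded input at this output position is [0 -1 8 / 8 -4 8 / 0 0 0]. Elementwise product with the kernel and sum: 0·-2 + -1·-1 + 8·-2 + 8·1 + 0·-2 + 0·2.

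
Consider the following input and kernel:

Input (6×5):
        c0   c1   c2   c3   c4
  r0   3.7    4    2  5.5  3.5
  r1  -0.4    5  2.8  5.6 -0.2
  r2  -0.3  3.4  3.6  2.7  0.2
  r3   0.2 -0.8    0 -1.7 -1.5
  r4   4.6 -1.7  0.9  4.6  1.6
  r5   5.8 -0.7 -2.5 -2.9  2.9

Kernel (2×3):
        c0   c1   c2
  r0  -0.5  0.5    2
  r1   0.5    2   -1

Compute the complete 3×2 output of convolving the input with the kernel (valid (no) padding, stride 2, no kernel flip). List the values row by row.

11.15 21.55
7.55 -1.95
2.65 -4.9

Output[0,0]: The receptive field on the input at this output position is [3.7 4 2 / -0.4 5 2.8]. Elementwise product with the kernel and sum: 3.7·-0.5 + 4·0.5 + 2·2 + -0.4·0.5 + 5·2 + 2.8·-1.
Output[0,1]: The receptive field on the input at this output position is [2 5.5 3.5 / 2.8 5.6 -0.2]. Elementwise product with the kernel and sum: 2·-0.5 + 5.5·0.5 + 3.5·2 + 2.8·0.5 + 5.6·2 + -0.2·-1.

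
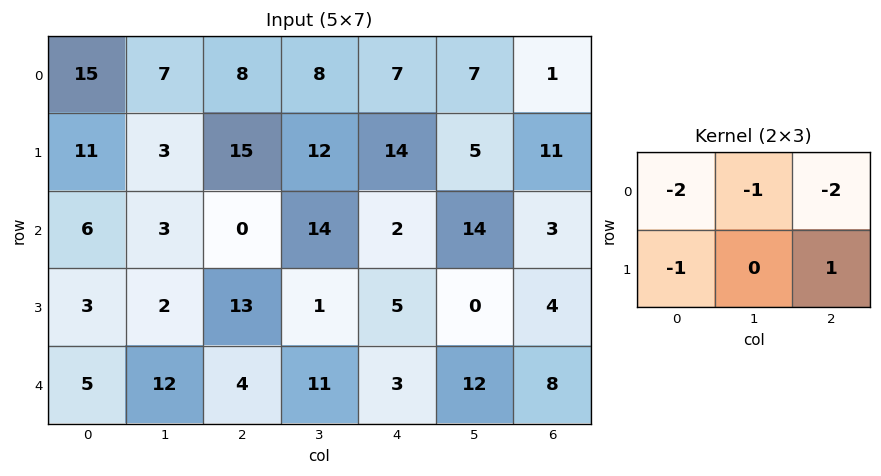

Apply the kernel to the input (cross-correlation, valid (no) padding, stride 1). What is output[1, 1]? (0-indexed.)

The receptive field on the input at this output position is [3 15 12 / 3 0 14]. Elementwise product with the kernel and sum: 3·-2 + 15·-1 + 12·-2 + 3·-1 + 14·1.

-34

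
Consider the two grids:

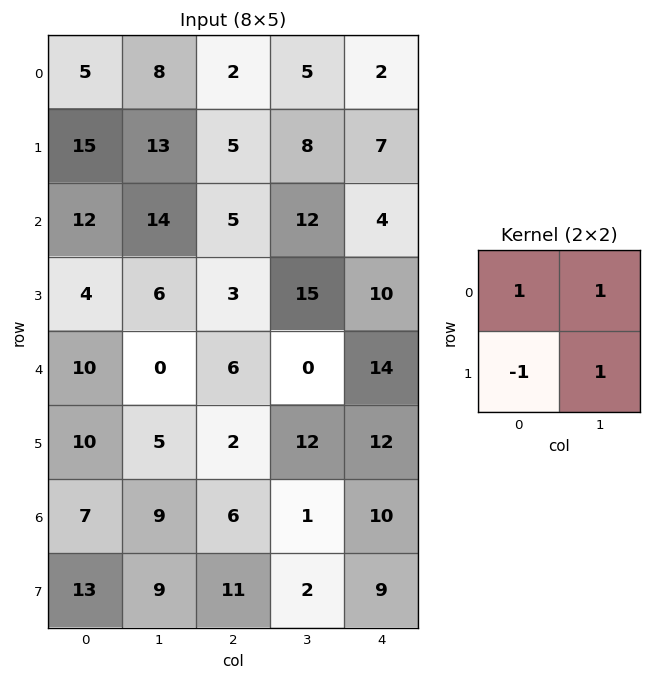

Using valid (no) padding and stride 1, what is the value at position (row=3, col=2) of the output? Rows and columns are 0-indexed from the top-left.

The receptive field on the input at this output position is [3 15 / 6 0]. Elementwise product with the kernel and sum: 3·1 + 15·1 + 6·-1 + 0·1.

12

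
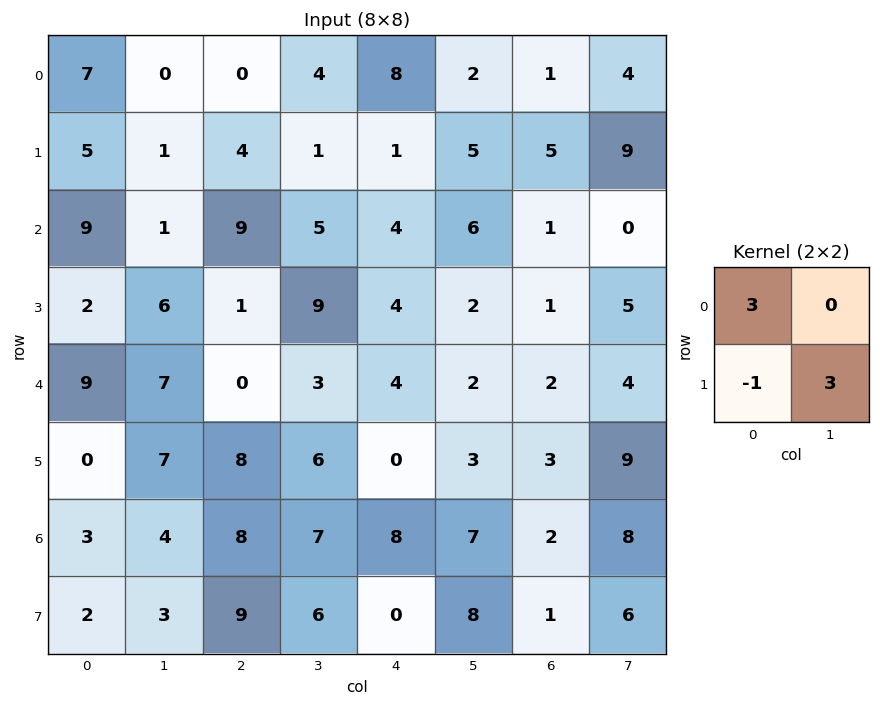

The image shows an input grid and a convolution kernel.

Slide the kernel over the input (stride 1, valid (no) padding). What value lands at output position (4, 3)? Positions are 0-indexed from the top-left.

The receptive field on the input at this output position is [3 4 / 6 0]. Elementwise product with the kernel and sum: 3·3 + 6·-1 + 0·3.

3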